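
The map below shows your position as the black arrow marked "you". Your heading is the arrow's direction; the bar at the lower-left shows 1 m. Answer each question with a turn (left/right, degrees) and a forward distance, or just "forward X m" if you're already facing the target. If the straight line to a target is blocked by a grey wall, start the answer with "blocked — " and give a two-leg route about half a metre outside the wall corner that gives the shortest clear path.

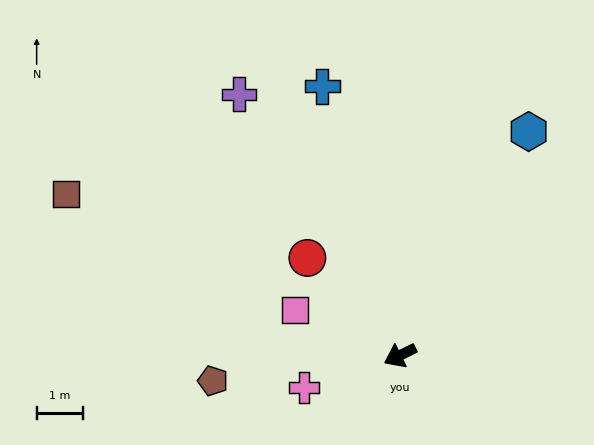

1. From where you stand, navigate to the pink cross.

turn right 8°, forward 2.2 m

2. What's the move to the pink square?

turn right 49°, forward 2.5 m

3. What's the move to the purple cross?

turn right 84°, forward 6.6 m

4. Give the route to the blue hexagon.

turn right 146°, forward 5.6 m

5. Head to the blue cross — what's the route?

turn right 100°, forward 6.0 m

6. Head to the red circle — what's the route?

turn right 73°, forward 2.9 m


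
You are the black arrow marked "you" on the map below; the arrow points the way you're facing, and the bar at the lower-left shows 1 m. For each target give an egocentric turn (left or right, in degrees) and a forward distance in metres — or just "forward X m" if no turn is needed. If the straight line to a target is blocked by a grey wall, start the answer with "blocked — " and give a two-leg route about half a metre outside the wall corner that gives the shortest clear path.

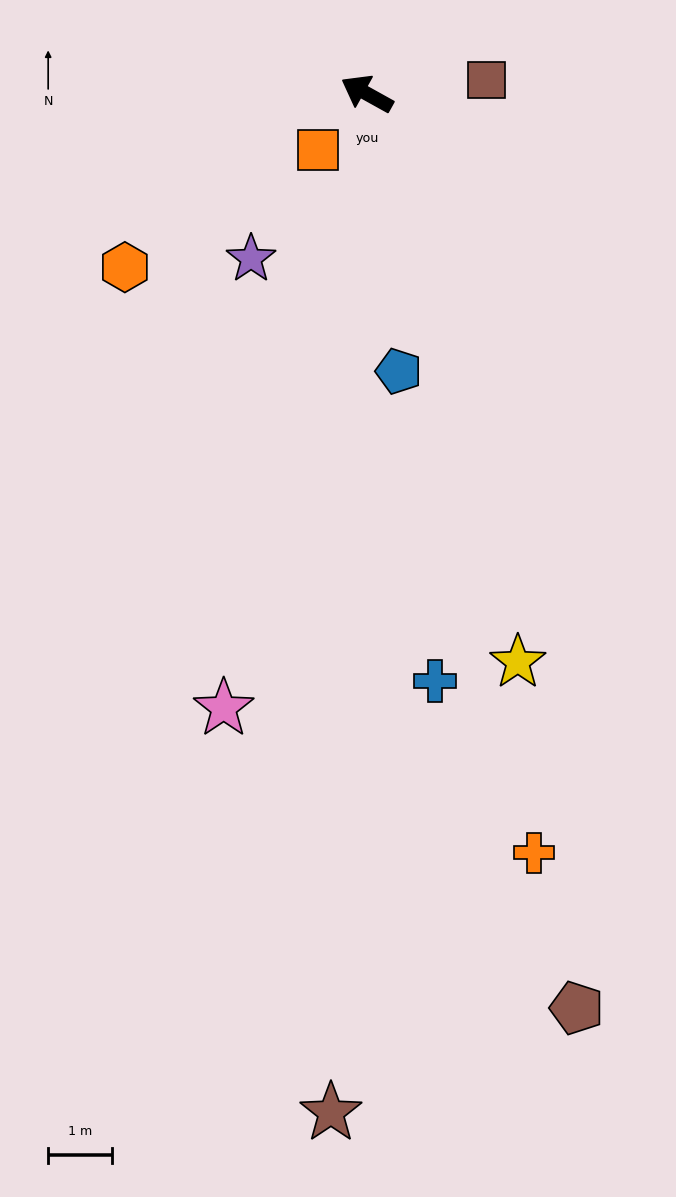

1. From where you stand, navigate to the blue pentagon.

turn left 126°, forward 4.4 m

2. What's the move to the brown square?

turn right 144°, forward 1.9 m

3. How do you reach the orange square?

turn left 78°, forward 1.2 m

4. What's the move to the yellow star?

turn left 134°, forward 9.3 m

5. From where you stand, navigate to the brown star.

turn left 117°, forward 16.1 m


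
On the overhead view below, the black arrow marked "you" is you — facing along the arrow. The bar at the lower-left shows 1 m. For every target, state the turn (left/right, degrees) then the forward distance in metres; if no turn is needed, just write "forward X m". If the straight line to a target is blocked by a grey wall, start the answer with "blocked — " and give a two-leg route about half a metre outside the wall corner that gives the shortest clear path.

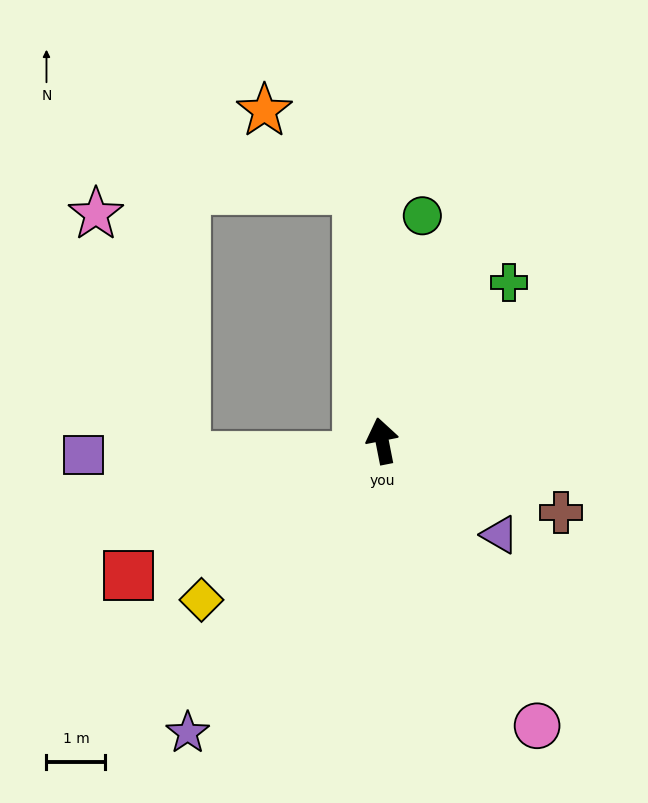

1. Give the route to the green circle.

turn right 21°, forward 3.9 m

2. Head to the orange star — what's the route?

blocked — turn right 6°, forward 4.3 m, then turn left 45°, forward 2.1 m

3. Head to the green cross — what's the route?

turn right 50°, forward 3.4 m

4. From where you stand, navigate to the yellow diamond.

turn left 120°, forward 4.1 m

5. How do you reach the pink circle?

turn right 163°, forward 5.5 m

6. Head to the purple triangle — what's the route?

turn right 140°, forward 2.6 m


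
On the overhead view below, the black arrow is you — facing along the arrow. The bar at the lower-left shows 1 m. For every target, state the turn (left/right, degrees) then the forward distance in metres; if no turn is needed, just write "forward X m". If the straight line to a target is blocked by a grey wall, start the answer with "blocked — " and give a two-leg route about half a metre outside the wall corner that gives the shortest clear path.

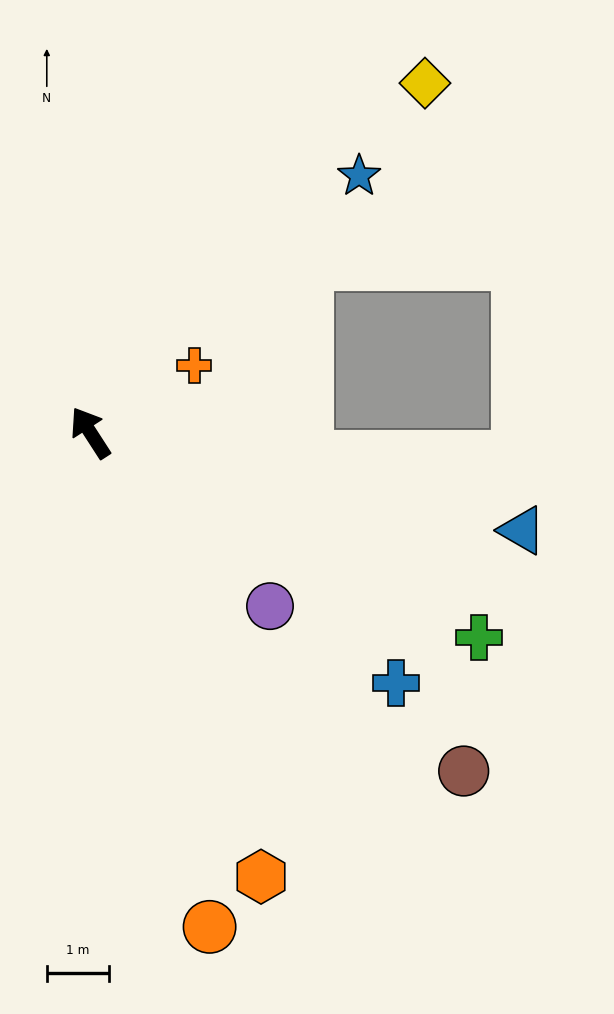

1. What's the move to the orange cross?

turn right 90°, forward 2.0 m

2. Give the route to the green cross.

turn right 151°, forward 7.1 m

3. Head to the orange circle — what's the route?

turn left 161°, forward 8.2 m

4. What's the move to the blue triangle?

turn right 136°, forward 7.2 m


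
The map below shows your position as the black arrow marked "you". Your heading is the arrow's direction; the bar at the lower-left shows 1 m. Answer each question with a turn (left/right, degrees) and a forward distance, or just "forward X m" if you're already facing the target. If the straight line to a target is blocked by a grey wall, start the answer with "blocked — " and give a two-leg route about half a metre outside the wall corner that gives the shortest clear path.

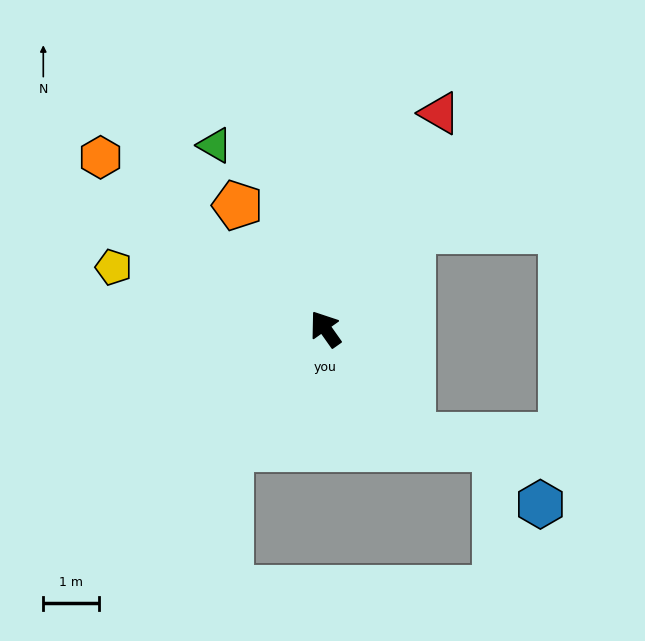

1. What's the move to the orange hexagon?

turn left 17°, forward 5.1 m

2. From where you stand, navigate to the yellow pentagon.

turn left 39°, forward 4.0 m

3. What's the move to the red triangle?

turn right 63°, forward 4.4 m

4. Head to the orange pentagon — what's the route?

forward 2.7 m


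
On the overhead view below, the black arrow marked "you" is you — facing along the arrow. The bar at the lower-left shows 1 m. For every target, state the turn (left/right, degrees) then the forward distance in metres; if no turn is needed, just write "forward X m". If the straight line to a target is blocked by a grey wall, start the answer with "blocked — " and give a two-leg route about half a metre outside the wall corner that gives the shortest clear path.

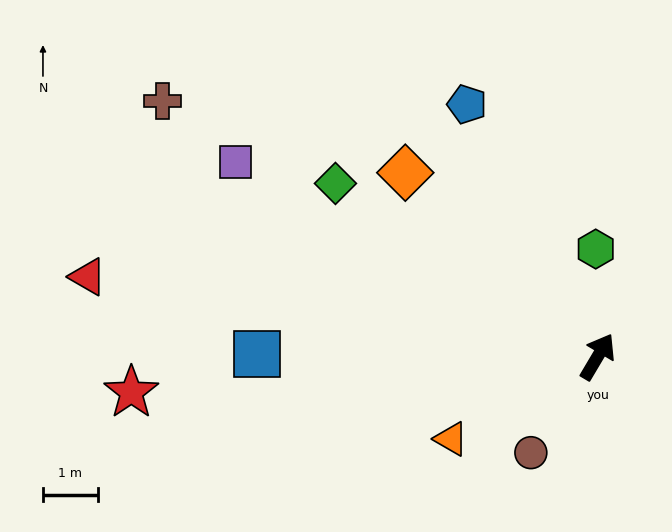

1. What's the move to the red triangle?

turn left 112°, forward 9.4 m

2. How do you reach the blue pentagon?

turn left 58°, forward 5.2 m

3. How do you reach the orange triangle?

turn left 150°, forward 3.1 m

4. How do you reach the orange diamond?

turn left 77°, forward 4.8 m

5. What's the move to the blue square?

turn left 120°, forward 6.2 m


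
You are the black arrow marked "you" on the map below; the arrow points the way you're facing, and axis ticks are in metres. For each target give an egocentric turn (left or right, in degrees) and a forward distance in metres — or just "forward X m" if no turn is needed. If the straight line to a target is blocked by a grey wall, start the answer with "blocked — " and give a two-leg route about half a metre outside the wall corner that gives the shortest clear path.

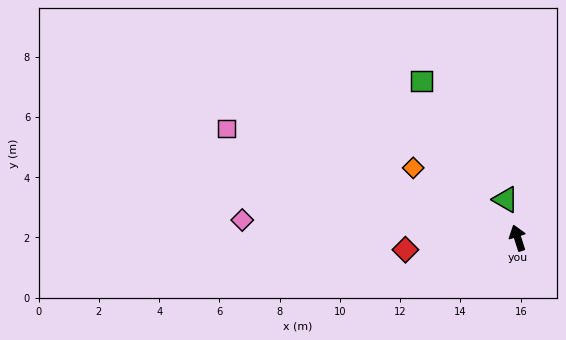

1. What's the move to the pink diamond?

turn left 68°, forward 9.2 m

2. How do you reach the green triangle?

forward 1.3 m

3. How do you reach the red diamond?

turn left 78°, forward 3.7 m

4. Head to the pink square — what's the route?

turn left 52°, forward 10.3 m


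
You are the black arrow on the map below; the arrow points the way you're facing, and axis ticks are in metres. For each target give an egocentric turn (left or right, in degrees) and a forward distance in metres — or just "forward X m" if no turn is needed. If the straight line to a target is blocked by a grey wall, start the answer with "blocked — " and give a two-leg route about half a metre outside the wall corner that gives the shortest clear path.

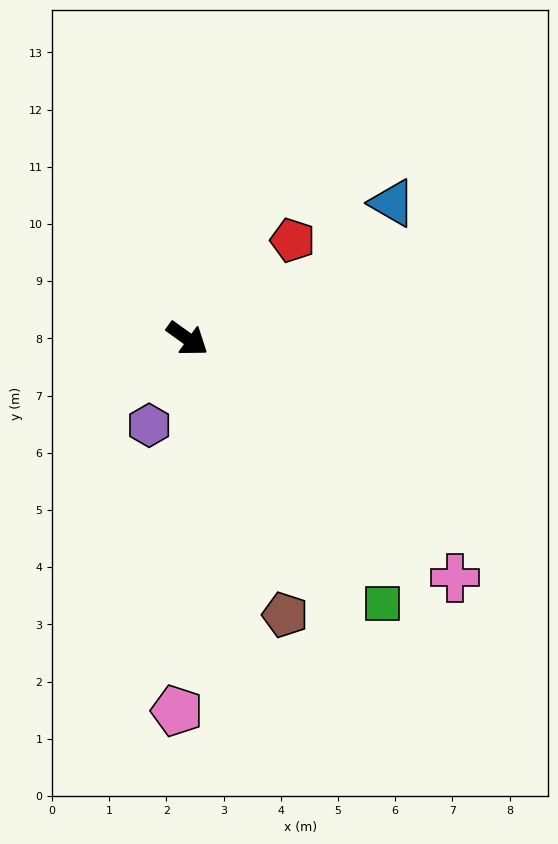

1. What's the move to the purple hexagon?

turn right 78°, forward 1.7 m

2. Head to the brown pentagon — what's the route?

turn right 35°, forward 5.1 m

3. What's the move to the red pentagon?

turn left 79°, forward 2.5 m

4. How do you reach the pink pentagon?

turn right 56°, forward 6.5 m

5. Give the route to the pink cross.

turn right 6°, forward 6.3 m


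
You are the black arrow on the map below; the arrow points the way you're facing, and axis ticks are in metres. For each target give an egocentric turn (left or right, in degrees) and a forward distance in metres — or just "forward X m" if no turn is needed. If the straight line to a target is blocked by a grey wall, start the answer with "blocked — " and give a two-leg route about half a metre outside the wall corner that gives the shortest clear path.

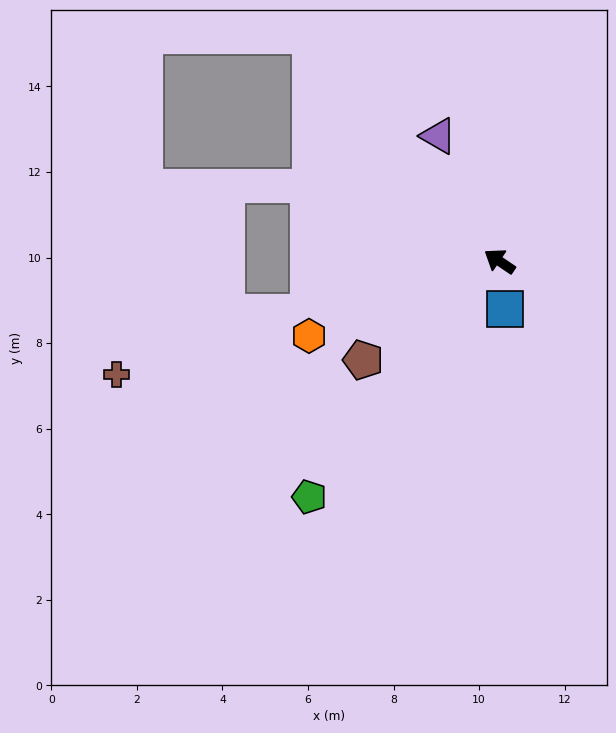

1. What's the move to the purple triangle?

turn right 30°, forward 3.3 m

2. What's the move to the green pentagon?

turn left 85°, forward 7.1 m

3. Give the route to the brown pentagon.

turn left 70°, forward 3.9 m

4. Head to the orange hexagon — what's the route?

turn left 55°, forward 4.8 m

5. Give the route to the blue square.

turn left 130°, forward 1.1 m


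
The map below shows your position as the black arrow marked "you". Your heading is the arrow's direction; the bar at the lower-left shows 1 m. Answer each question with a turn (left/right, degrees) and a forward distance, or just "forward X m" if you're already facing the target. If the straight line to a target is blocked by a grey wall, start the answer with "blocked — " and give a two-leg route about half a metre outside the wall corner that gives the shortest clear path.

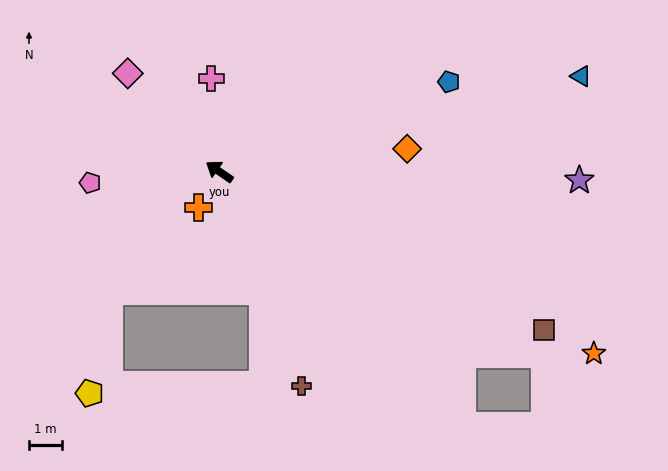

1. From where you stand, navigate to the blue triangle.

turn right 131°, forward 11.4 m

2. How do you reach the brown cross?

turn left 146°, forward 7.0 m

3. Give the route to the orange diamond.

turn right 138°, forward 5.8 m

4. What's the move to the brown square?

turn right 171°, forward 11.0 m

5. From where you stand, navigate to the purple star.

turn right 147°, forward 11.0 m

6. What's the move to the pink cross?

turn right 50°, forward 2.8 m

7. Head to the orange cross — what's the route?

turn left 94°, forward 1.3 m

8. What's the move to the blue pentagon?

turn right 124°, forward 7.5 m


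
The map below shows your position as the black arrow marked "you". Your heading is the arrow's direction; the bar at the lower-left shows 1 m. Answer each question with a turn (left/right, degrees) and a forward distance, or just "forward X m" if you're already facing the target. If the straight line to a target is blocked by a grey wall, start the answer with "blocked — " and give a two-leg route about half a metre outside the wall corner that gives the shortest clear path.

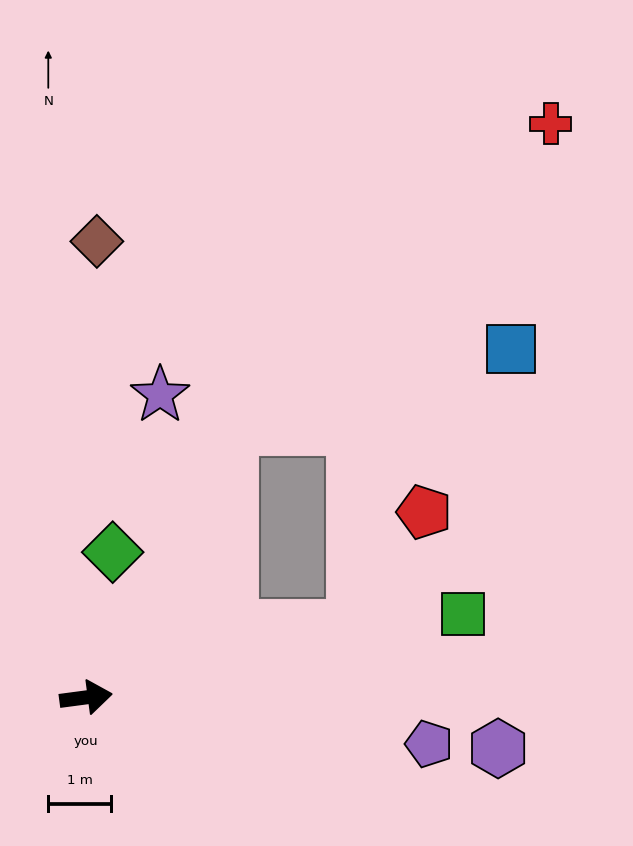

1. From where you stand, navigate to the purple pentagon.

turn right 15°, forward 5.5 m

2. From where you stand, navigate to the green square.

turn left 5°, forward 6.2 m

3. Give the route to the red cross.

blocked — turn left 54°, forward 4.9 m, then turn right 18°, forward 7.1 m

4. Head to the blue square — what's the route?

blocked — turn left 54°, forward 4.9 m, then turn right 46°, forward 4.6 m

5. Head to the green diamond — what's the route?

turn left 72°, forward 2.4 m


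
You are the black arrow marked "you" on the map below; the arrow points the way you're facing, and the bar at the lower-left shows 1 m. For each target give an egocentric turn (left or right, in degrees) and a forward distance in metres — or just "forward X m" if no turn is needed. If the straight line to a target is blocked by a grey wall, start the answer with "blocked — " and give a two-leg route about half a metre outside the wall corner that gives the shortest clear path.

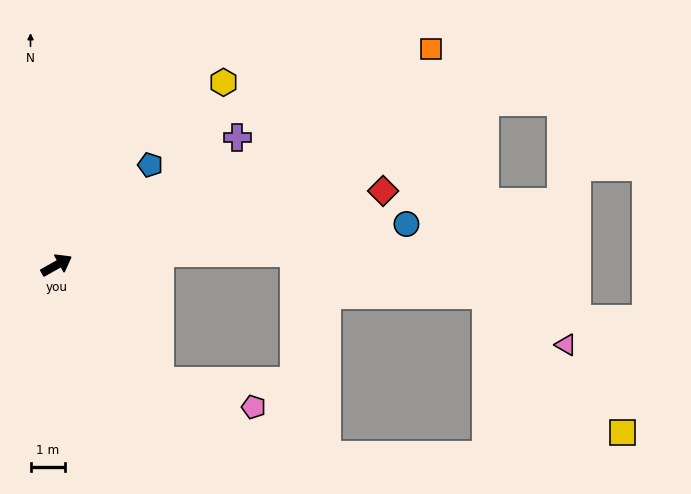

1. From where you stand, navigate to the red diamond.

turn right 16°, forward 9.6 m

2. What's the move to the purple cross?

turn left 6°, forward 6.3 m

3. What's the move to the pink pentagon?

blocked — turn right 78°, forward 4.5 m, then turn left 34°, forward 2.8 m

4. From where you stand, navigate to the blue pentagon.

turn left 18°, forward 3.9 m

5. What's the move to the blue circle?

turn right 23°, forward 10.1 m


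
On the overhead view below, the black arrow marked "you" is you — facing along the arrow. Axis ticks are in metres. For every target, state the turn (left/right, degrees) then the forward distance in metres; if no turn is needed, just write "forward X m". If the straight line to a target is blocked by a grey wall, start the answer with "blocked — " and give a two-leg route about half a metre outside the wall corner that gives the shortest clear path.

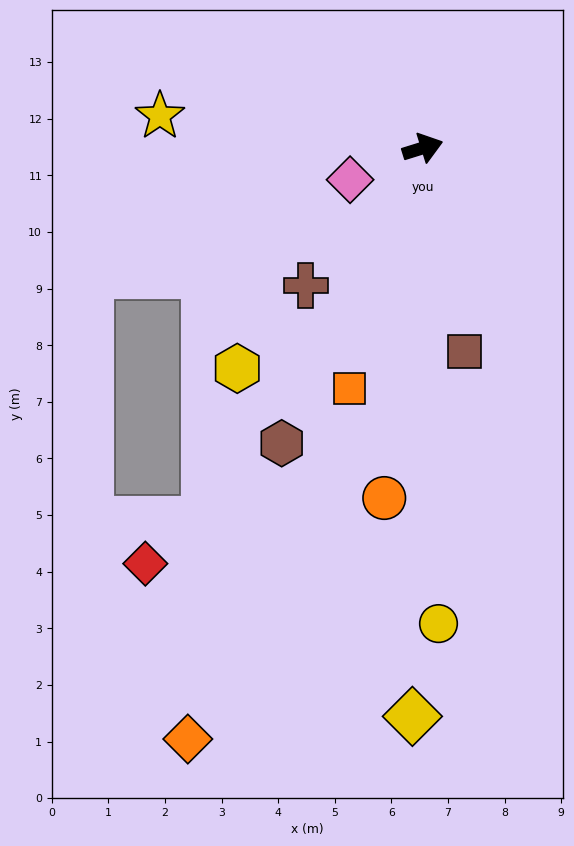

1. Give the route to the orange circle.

turn right 114°, forward 6.2 m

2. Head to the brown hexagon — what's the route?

turn right 133°, forward 5.8 m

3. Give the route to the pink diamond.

turn right 174°, forward 1.4 m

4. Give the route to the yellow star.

turn left 156°, forward 4.7 m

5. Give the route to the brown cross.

turn right 148°, forward 3.2 m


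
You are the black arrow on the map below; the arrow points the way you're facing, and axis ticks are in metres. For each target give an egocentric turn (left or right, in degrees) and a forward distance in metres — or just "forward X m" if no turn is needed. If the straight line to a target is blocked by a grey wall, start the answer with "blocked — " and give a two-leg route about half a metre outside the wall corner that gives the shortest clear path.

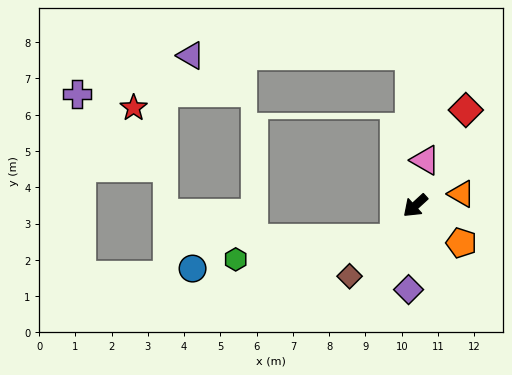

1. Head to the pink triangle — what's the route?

turn right 145°, forward 1.3 m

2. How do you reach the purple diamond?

turn left 43°, forward 2.3 m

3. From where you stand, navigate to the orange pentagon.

turn left 99°, forward 1.6 m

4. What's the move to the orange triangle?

turn left 152°, forward 1.3 m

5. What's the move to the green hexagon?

blocked — turn left 17°, forward 1.1 m, then turn right 52°, forward 4.4 m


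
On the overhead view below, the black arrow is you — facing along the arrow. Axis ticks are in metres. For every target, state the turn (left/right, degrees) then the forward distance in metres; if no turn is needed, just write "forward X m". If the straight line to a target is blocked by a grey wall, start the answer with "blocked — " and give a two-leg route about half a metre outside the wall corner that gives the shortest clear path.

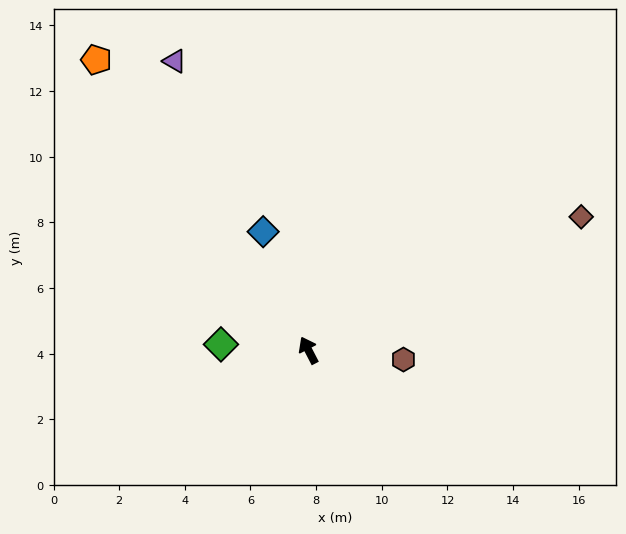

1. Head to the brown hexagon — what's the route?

turn right 123°, forward 2.9 m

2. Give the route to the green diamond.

turn left 59°, forward 2.7 m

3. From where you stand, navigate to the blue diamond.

turn right 6°, forward 3.9 m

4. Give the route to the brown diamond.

turn right 91°, forward 9.2 m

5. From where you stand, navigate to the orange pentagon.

turn left 9°, forward 11.0 m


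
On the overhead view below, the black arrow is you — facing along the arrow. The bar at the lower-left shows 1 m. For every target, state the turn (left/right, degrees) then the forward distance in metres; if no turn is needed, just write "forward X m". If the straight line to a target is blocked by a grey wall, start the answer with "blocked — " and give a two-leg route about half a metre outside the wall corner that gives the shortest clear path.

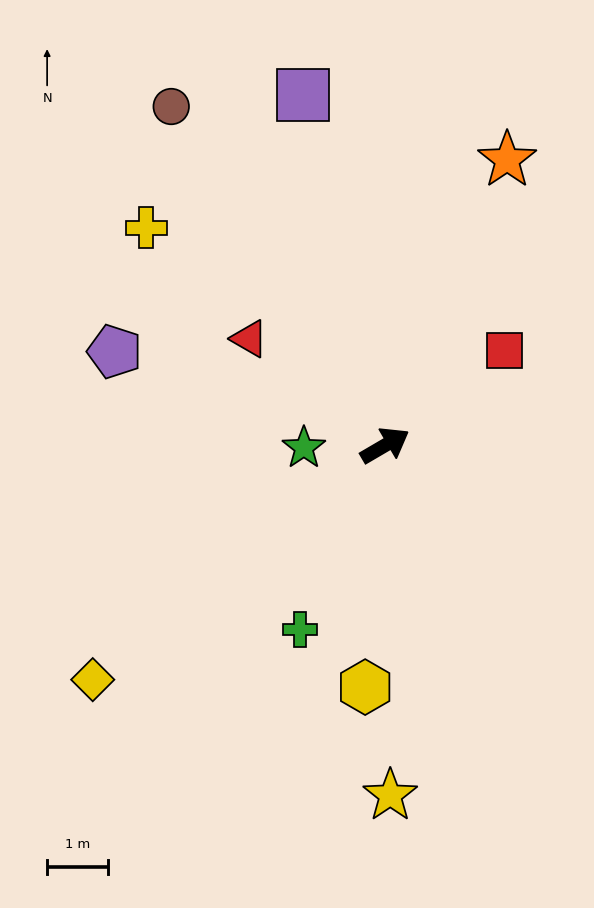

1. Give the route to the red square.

turn left 8°, forward 2.5 m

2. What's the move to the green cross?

turn right 145°, forward 3.3 m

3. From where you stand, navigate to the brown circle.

turn left 92°, forward 6.6 m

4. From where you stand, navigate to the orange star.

turn left 37°, forward 5.1 m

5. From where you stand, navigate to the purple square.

turn left 73°, forward 5.9 m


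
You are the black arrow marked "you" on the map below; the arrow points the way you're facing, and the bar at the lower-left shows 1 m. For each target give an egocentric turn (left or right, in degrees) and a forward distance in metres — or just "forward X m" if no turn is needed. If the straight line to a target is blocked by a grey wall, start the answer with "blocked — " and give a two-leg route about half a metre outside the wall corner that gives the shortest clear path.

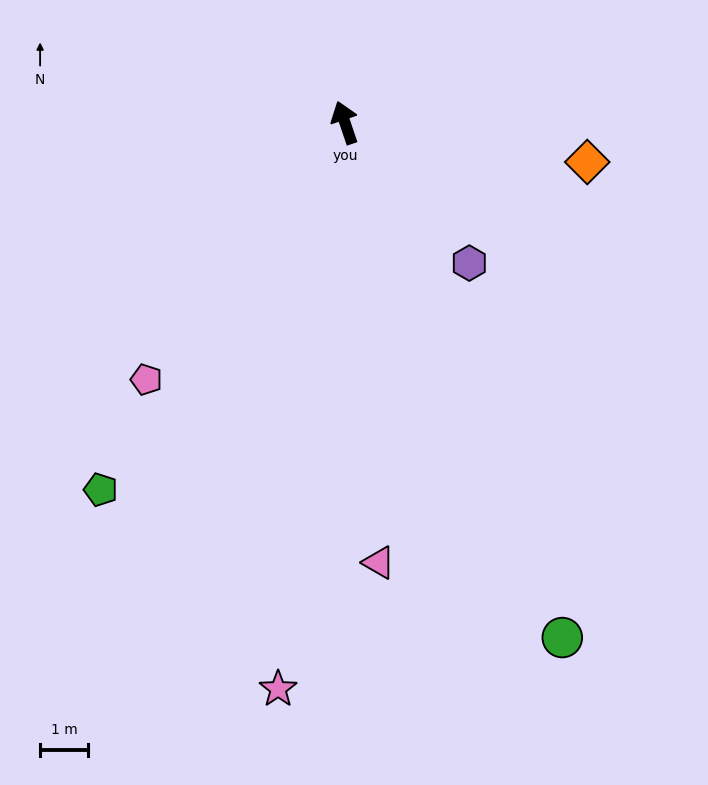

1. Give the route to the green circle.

turn right 176°, forward 11.6 m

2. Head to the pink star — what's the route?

turn left 155°, forward 11.8 m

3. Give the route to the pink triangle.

turn left 166°, forward 9.1 m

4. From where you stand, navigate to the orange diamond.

turn right 118°, forward 5.1 m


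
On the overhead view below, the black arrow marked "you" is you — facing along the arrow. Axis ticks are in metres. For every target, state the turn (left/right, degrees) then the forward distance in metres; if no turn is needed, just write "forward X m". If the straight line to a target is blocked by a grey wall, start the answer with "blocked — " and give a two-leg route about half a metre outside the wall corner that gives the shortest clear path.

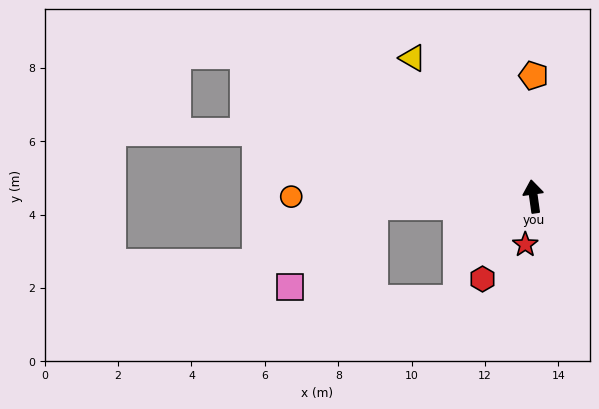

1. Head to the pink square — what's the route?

blocked — turn left 85°, forward 4.4 m, then turn left 42°, forward 3.2 m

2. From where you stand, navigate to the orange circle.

turn left 82°, forward 6.6 m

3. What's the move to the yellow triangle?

turn left 33°, forward 5.0 m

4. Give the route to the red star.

turn left 162°, forward 1.3 m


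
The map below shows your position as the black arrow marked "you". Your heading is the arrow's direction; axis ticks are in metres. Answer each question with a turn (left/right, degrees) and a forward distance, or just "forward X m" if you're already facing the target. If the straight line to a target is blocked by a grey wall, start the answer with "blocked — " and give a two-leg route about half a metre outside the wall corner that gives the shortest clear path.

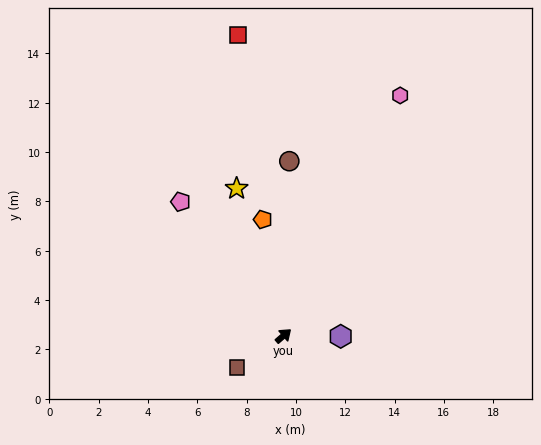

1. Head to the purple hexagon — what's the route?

turn right 41°, forward 2.3 m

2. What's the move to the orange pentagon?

turn left 59°, forward 4.8 m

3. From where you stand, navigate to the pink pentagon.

turn left 87°, forward 6.9 m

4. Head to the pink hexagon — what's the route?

turn left 23°, forward 10.8 m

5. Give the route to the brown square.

turn left 174°, forward 2.3 m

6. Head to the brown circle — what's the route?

turn left 47°, forward 7.1 m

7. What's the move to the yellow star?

turn left 67°, forward 6.3 m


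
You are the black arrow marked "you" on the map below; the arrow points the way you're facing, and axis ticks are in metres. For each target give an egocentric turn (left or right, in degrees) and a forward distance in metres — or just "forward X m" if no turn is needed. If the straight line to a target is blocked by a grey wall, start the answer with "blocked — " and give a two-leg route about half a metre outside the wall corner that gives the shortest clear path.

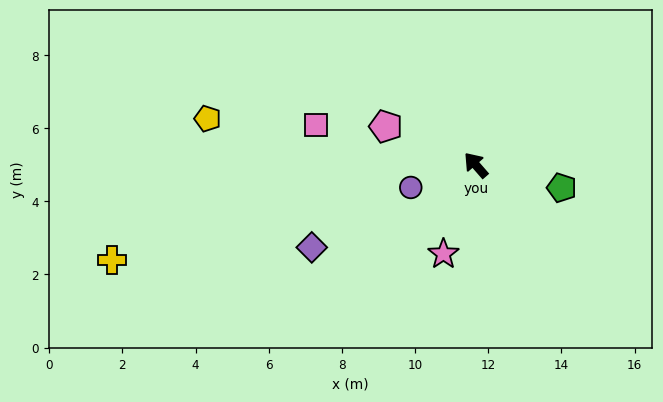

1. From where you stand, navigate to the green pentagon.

turn right 146°, forward 2.4 m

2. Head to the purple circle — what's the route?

turn left 68°, forward 1.9 m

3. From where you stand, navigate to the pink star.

turn left 119°, forward 2.6 m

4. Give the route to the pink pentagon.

turn left 26°, forward 2.7 m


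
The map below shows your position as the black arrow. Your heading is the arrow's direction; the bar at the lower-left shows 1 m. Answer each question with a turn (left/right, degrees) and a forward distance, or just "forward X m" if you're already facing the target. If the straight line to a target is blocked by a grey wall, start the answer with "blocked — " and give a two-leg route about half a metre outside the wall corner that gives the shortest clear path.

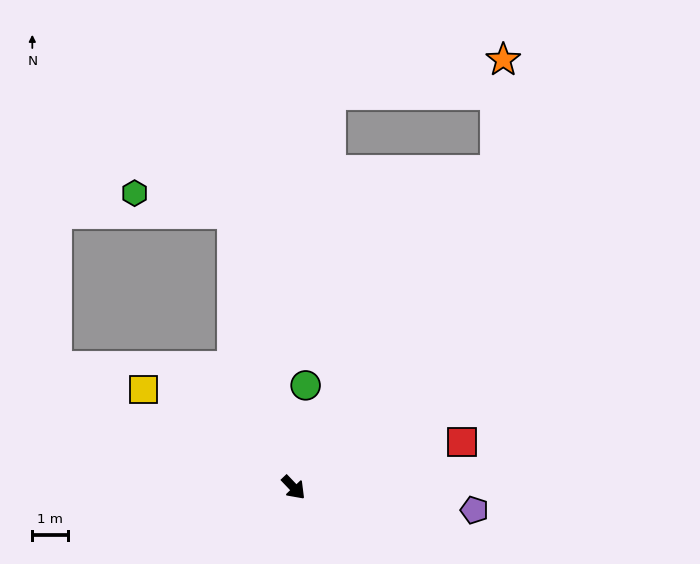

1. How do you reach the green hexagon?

blocked — turn left 149°, forward 7.8 m, then turn left 65°, forward 2.8 m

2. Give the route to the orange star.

blocked — turn left 104°, forward 10.5 m, then turn left 28°, forward 3.1 m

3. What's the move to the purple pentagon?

turn left 39°, forward 5.1 m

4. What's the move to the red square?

turn left 62°, forward 4.9 m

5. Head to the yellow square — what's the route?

turn right 167°, forward 5.0 m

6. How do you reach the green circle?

turn left 130°, forward 2.9 m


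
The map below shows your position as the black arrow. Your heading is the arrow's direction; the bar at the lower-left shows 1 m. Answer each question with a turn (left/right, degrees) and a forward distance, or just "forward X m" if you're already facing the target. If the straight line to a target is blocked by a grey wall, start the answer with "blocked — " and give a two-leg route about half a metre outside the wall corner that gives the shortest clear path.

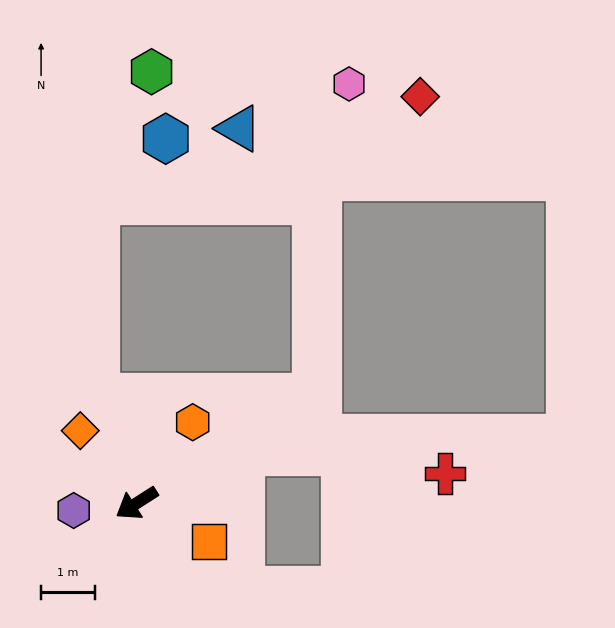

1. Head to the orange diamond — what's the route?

turn right 85°, forward 1.7 m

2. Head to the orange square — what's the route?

turn left 120°, forward 1.5 m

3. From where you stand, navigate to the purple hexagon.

turn right 26°, forward 1.2 m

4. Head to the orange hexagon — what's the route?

turn right 157°, forward 1.8 m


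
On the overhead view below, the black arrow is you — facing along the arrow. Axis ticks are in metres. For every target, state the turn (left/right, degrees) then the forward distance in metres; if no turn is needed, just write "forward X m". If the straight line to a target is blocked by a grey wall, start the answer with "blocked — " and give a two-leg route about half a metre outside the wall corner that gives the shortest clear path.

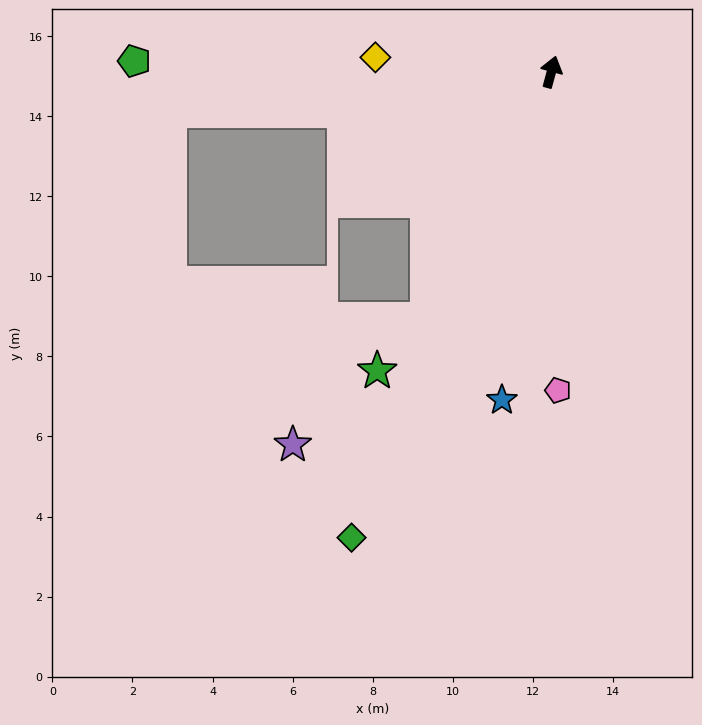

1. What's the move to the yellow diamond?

turn left 100°, forward 4.4 m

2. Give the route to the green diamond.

turn left 172°, forward 12.7 m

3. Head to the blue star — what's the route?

turn right 173°, forward 8.3 m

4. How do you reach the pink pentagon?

turn right 164°, forward 8.0 m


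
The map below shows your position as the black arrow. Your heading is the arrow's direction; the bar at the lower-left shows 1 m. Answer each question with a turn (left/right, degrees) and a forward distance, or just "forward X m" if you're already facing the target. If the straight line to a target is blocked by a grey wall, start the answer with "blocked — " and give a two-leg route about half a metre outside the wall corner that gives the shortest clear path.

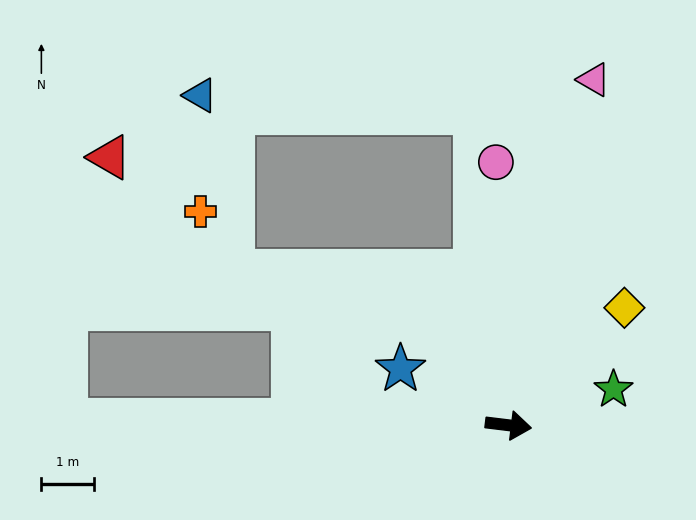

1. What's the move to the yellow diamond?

turn left 52°, forward 3.1 m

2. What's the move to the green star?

turn left 26°, forward 2.1 m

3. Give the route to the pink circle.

turn left 100°, forward 5.0 m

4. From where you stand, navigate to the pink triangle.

turn left 83°, forward 6.7 m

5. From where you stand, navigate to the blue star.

turn left 159°, forward 2.3 m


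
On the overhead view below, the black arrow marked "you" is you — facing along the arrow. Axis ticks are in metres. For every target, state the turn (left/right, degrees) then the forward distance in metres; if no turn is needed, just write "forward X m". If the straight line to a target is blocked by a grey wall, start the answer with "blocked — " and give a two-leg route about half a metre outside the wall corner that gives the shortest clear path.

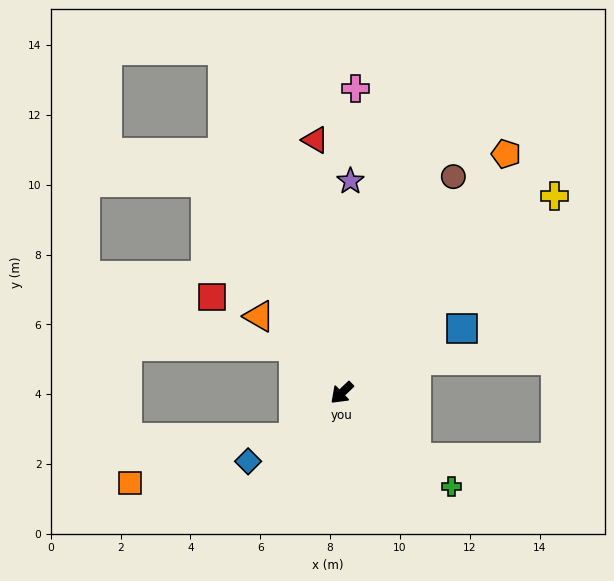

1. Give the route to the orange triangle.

turn right 87°, forward 3.2 m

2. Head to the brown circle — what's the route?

turn right 161°, forward 7.0 m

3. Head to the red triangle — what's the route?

turn right 128°, forward 7.3 m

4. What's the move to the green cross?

turn left 96°, forward 4.1 m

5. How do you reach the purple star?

turn right 136°, forward 6.1 m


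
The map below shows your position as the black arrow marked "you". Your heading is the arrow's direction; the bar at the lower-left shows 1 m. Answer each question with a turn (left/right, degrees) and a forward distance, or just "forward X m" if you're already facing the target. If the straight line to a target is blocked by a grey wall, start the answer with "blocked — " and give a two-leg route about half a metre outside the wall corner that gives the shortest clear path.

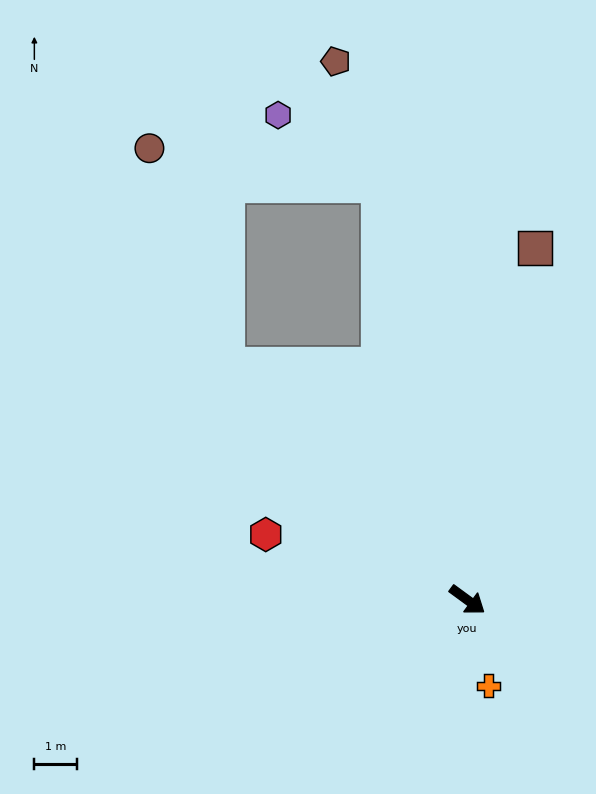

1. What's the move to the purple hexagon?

blocked — turn left 138°, forward 10.0 m, then turn left 43°, forward 2.9 m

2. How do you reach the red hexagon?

turn right 162°, forward 5.0 m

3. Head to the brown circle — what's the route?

blocked — turn left 172°, forward 7.9 m, then turn right 26°, forward 5.4 m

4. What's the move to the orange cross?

turn right 40°, forward 2.1 m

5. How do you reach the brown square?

turn left 115°, forward 8.5 m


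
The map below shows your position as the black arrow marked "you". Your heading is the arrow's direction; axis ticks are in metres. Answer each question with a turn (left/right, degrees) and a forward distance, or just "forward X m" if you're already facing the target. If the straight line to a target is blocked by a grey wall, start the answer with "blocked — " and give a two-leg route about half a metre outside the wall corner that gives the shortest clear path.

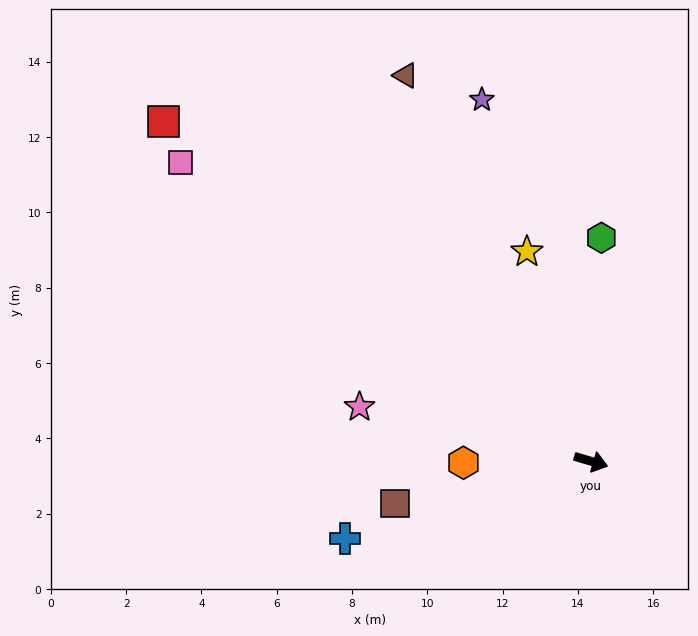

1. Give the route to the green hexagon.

turn left 104°, forward 5.9 m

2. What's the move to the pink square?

turn left 160°, forward 13.5 m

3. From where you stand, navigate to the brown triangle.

turn left 132°, forward 11.4 m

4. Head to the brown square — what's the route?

turn right 151°, forward 5.3 m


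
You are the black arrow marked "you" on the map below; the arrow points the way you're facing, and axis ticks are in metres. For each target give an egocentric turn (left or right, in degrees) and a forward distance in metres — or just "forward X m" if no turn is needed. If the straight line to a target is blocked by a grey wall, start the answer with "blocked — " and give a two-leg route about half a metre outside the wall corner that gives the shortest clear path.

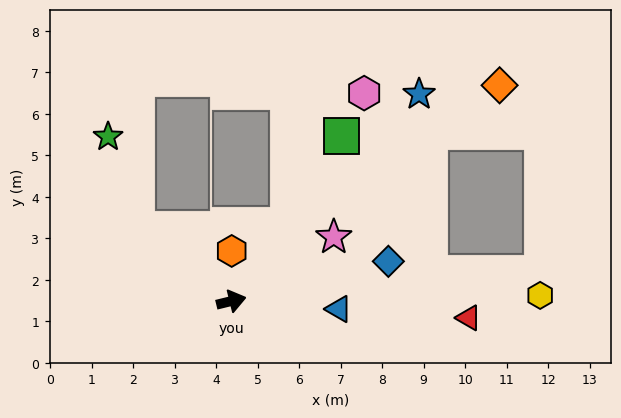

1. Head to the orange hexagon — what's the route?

turn left 76°, forward 1.2 m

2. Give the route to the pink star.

turn left 18°, forward 2.9 m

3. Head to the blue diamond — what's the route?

forward 3.9 m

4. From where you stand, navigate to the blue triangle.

turn right 18°, forward 2.6 m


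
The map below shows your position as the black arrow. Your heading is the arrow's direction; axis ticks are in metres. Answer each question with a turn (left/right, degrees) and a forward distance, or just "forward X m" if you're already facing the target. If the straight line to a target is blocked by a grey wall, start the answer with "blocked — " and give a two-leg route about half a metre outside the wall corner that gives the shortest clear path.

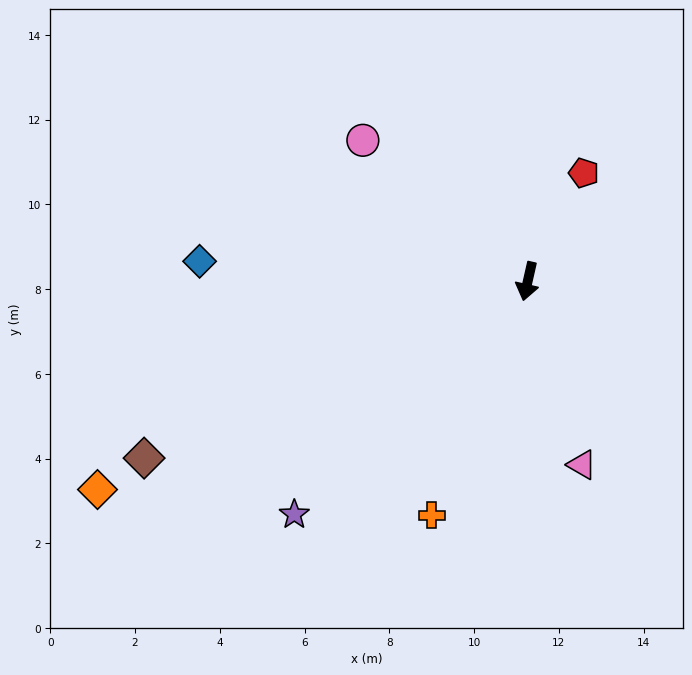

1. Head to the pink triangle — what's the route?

turn left 29°, forward 4.5 m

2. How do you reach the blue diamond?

turn right 81°, forward 7.8 m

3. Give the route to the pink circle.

turn right 118°, forward 5.1 m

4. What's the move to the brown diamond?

turn right 52°, forward 10.0 m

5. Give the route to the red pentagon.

turn left 165°, forward 2.9 m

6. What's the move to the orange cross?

turn right 10°, forward 6.0 m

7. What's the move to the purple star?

turn right 32°, forward 7.8 m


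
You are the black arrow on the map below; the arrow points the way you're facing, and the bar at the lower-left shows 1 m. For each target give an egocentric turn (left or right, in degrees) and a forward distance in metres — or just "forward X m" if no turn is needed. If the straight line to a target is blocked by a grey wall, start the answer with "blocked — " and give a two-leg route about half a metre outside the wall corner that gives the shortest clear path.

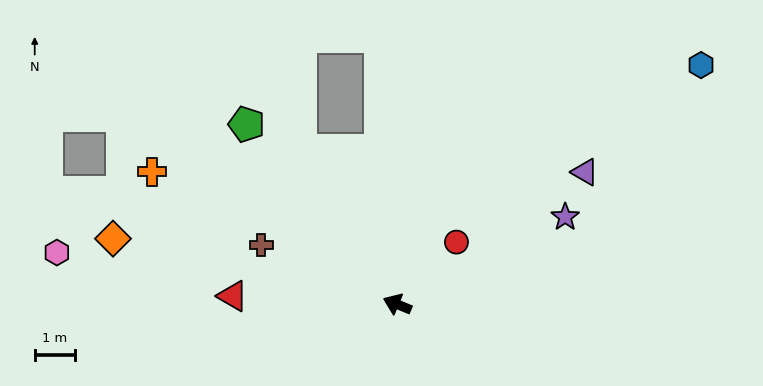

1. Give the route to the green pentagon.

turn right 28°, forward 5.8 m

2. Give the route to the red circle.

turn right 111°, forward 2.1 m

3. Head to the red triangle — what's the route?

turn left 20°, forward 4.1 m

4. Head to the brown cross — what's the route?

forward 3.7 m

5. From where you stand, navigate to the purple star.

turn right 130°, forward 4.7 m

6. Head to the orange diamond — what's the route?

turn left 9°, forward 7.2 m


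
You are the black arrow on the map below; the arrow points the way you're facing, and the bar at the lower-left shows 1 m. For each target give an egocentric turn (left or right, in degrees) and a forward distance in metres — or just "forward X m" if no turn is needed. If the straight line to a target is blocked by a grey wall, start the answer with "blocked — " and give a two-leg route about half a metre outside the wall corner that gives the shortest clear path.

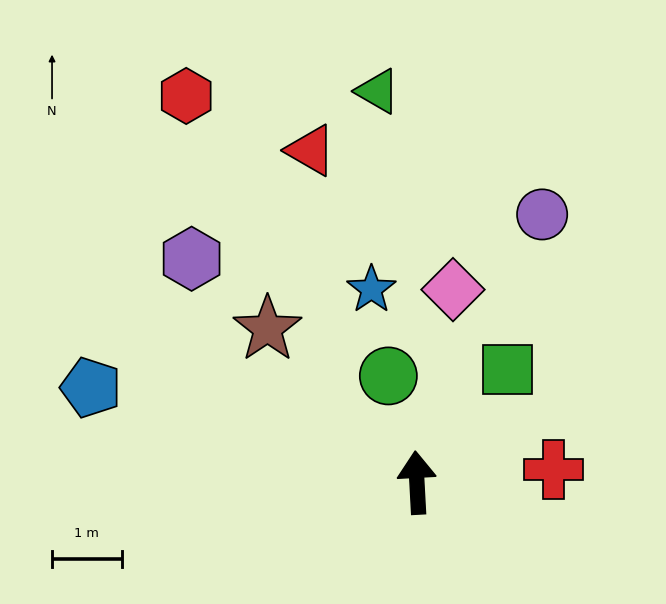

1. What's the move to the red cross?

turn right 88°, forward 2.0 m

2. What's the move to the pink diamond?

turn right 14°, forward 2.8 m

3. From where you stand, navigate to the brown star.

turn left 41°, forward 3.1 m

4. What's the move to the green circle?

turn left 12°, forward 1.6 m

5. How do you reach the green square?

turn right 42°, forward 2.1 m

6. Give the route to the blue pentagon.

turn left 71°, forward 4.9 m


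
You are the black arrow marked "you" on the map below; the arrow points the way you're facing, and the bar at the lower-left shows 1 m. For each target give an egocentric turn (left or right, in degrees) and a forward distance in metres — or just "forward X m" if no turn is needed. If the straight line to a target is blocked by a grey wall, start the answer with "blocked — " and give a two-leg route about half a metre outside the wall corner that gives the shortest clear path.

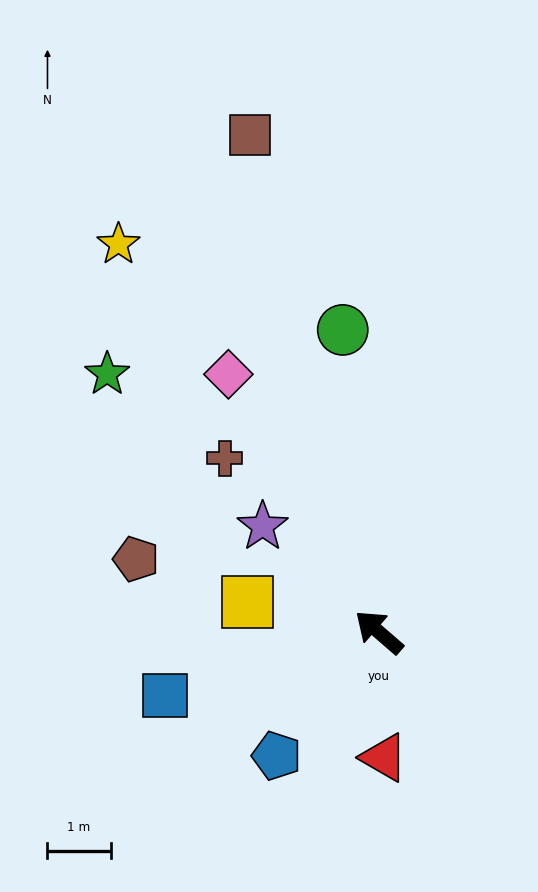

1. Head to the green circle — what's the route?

turn right 42°, forward 4.8 m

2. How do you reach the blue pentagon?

turn left 91°, forward 2.5 m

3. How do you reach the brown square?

turn right 35°, forward 8.1 m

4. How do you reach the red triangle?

turn left 133°, forward 2.0 m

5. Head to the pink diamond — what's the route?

turn right 19°, forward 4.7 m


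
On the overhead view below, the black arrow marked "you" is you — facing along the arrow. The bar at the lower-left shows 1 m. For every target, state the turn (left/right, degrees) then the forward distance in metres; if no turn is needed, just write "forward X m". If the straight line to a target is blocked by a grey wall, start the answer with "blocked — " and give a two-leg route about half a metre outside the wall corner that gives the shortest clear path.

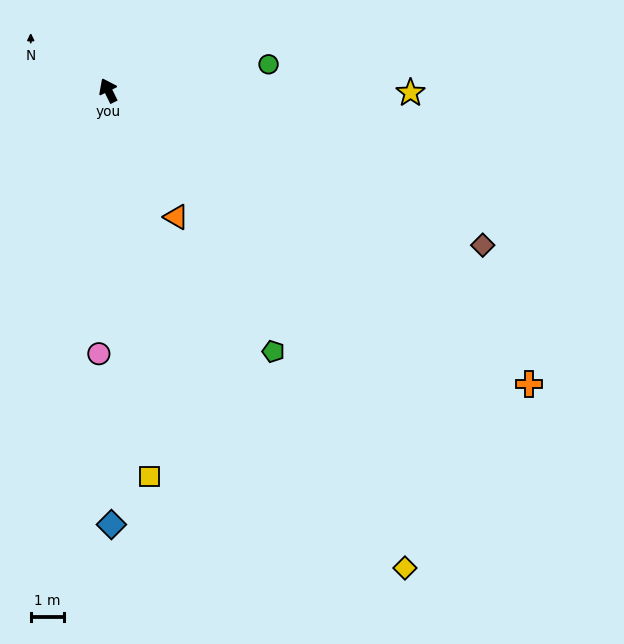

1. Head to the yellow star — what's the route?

turn right 117°, forward 9.2 m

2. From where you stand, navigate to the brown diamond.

turn right 139°, forward 12.3 m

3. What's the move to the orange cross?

turn right 151°, forward 15.6 m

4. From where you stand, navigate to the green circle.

turn right 107°, forward 4.9 m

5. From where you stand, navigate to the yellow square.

turn left 160°, forward 11.8 m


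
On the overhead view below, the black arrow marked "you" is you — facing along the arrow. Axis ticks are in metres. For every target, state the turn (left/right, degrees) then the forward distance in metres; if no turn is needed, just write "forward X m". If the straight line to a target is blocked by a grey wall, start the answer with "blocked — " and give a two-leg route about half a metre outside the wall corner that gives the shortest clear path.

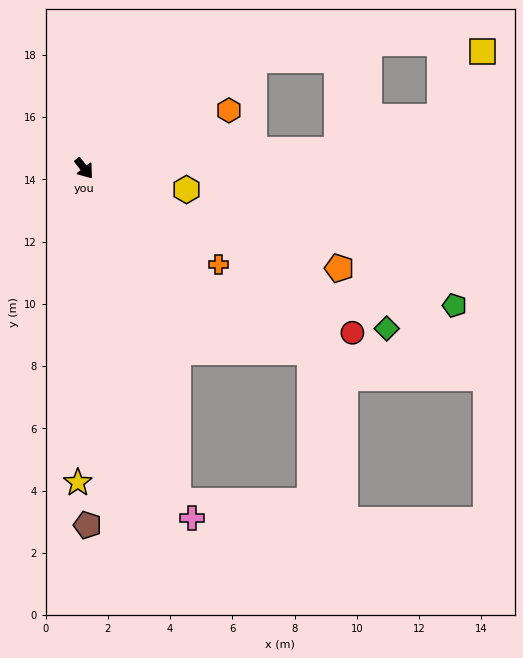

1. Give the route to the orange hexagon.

turn left 74°, forward 5.0 m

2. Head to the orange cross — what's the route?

turn left 16°, forward 5.3 m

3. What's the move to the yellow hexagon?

turn left 40°, forward 3.4 m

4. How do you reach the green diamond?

turn left 24°, forward 11.0 m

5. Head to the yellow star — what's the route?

turn right 39°, forward 10.1 m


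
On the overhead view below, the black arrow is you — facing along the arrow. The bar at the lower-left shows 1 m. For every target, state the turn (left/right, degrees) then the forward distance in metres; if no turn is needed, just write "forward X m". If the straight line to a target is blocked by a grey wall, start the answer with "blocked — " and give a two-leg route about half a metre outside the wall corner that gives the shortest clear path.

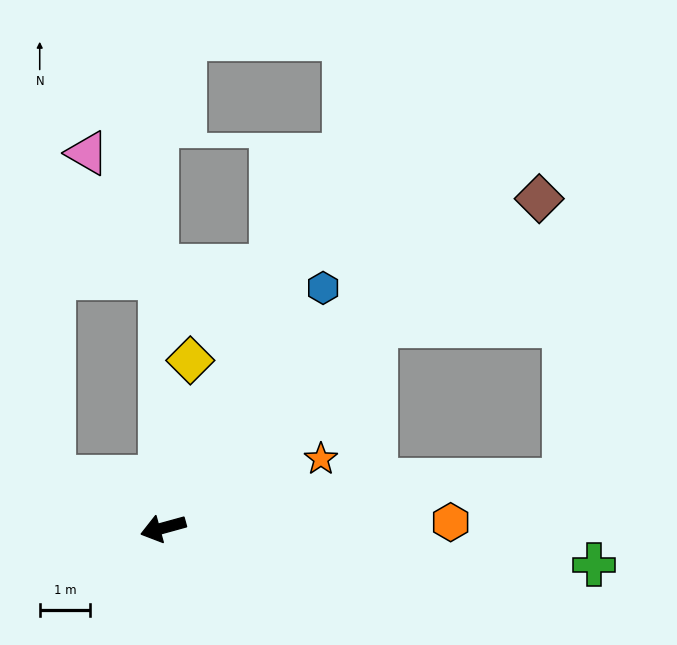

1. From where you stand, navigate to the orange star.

turn right 172°, forward 3.4 m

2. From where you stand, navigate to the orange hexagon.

turn left 166°, forward 5.7 m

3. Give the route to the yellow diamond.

turn right 115°, forward 3.3 m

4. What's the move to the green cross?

turn left 160°, forward 8.5 m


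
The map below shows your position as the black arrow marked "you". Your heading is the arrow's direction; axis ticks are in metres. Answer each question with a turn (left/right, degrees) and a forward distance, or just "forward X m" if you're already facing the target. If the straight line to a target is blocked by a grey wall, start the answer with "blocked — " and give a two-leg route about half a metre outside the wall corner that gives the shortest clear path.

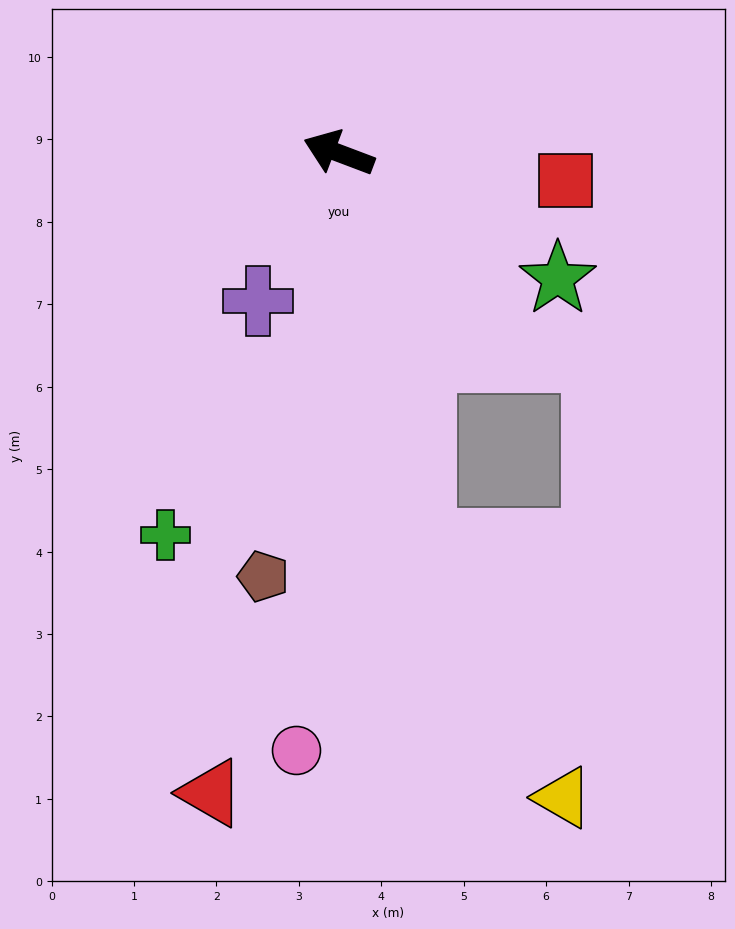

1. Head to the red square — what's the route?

turn right 166°, forward 2.8 m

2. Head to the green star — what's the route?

turn left 171°, forward 3.1 m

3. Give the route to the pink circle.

turn left 107°, forward 7.3 m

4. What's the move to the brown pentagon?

turn left 101°, forward 5.2 m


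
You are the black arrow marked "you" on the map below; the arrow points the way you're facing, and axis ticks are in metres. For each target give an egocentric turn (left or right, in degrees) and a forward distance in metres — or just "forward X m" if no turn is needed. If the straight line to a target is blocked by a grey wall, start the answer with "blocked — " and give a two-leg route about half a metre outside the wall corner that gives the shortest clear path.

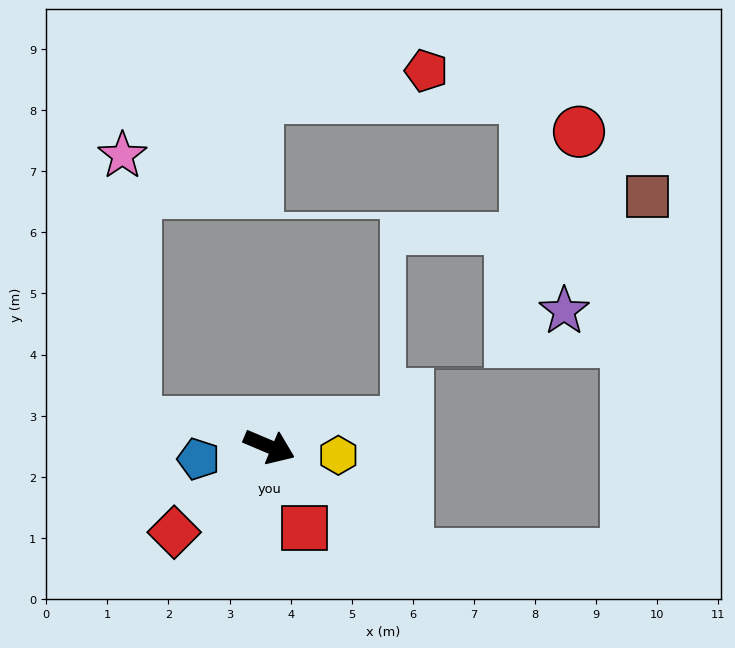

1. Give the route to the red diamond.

turn right 115°, forward 2.1 m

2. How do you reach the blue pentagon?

turn right 147°, forward 1.2 m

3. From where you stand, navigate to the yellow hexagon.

turn left 16°, forward 1.1 m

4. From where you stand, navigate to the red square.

turn right 44°, forward 1.5 m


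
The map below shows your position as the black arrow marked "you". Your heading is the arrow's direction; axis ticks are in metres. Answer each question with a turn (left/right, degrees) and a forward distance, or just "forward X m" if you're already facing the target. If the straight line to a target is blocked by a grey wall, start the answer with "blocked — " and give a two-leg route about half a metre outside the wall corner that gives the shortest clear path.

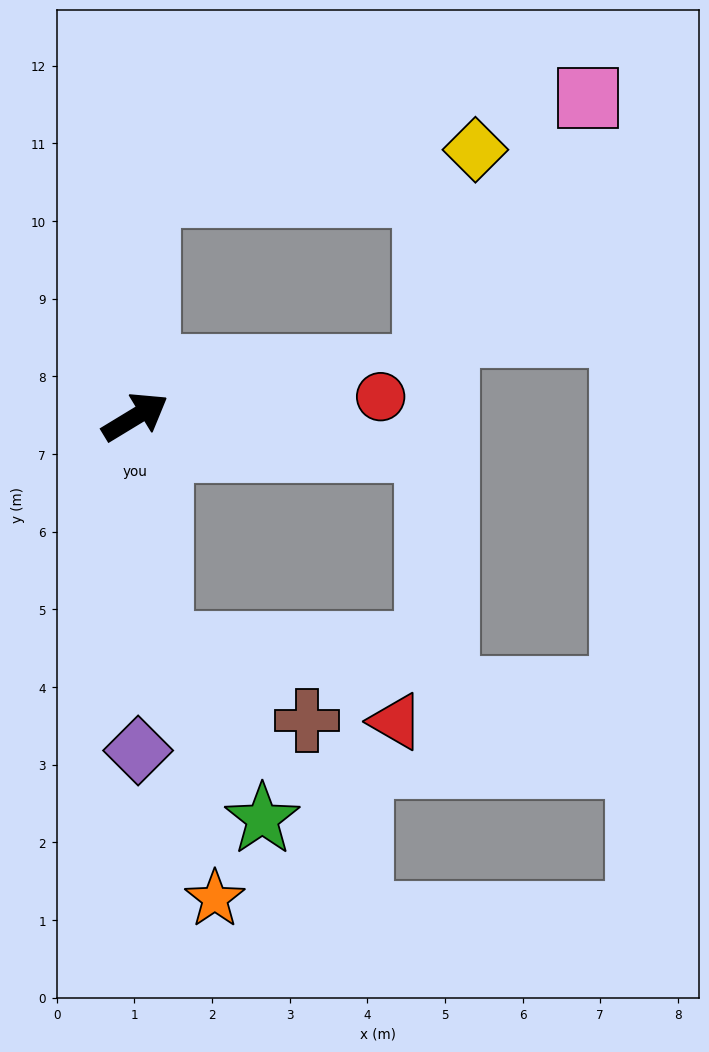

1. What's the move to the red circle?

turn right 27°, forward 3.2 m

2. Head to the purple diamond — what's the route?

turn right 121°, forward 4.3 m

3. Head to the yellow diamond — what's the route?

blocked — turn left 56°, forward 2.9 m, then turn right 80°, forward 4.3 m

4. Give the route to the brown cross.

blocked — turn right 115°, forward 3.0 m, then turn left 57°, forward 2.1 m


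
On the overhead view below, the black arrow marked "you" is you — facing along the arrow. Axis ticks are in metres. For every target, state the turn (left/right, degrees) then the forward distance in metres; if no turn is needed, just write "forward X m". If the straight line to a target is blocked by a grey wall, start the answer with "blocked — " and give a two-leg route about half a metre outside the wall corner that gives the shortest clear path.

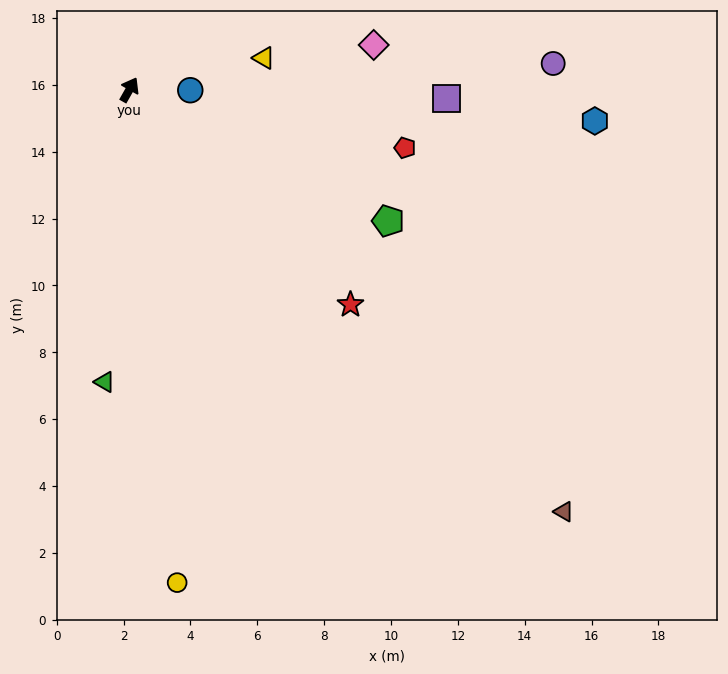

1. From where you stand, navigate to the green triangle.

turn right 155°, forward 8.8 m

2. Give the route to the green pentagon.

turn right 87°, forward 8.7 m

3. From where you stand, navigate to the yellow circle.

turn right 145°, forward 14.8 m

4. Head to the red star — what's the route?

turn right 105°, forward 9.2 m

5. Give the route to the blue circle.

turn right 61°, forward 1.8 m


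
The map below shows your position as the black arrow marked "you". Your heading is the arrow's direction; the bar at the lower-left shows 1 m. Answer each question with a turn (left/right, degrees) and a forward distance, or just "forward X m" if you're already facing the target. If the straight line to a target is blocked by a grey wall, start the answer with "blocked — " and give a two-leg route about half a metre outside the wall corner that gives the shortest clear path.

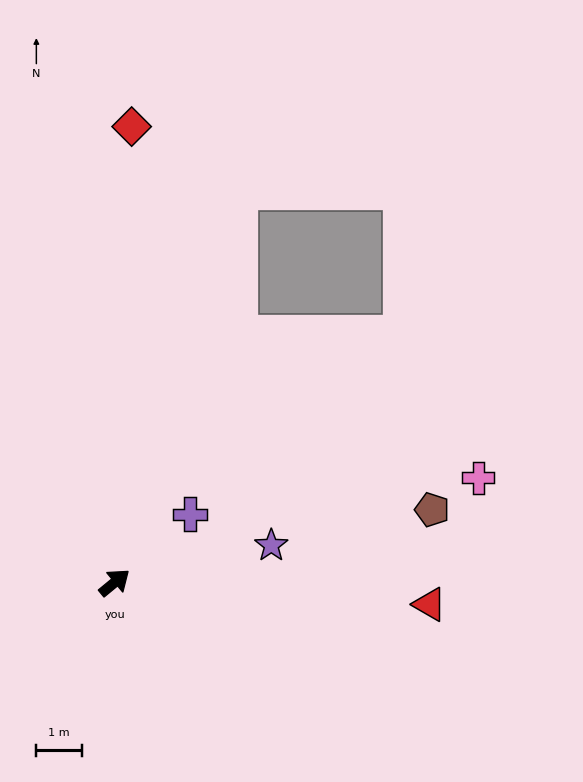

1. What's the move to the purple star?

turn right 26°, forward 3.5 m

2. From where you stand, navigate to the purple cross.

turn left 3°, forward 2.2 m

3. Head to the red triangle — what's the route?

turn right 43°, forward 6.9 m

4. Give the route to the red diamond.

turn left 48°, forward 10.0 m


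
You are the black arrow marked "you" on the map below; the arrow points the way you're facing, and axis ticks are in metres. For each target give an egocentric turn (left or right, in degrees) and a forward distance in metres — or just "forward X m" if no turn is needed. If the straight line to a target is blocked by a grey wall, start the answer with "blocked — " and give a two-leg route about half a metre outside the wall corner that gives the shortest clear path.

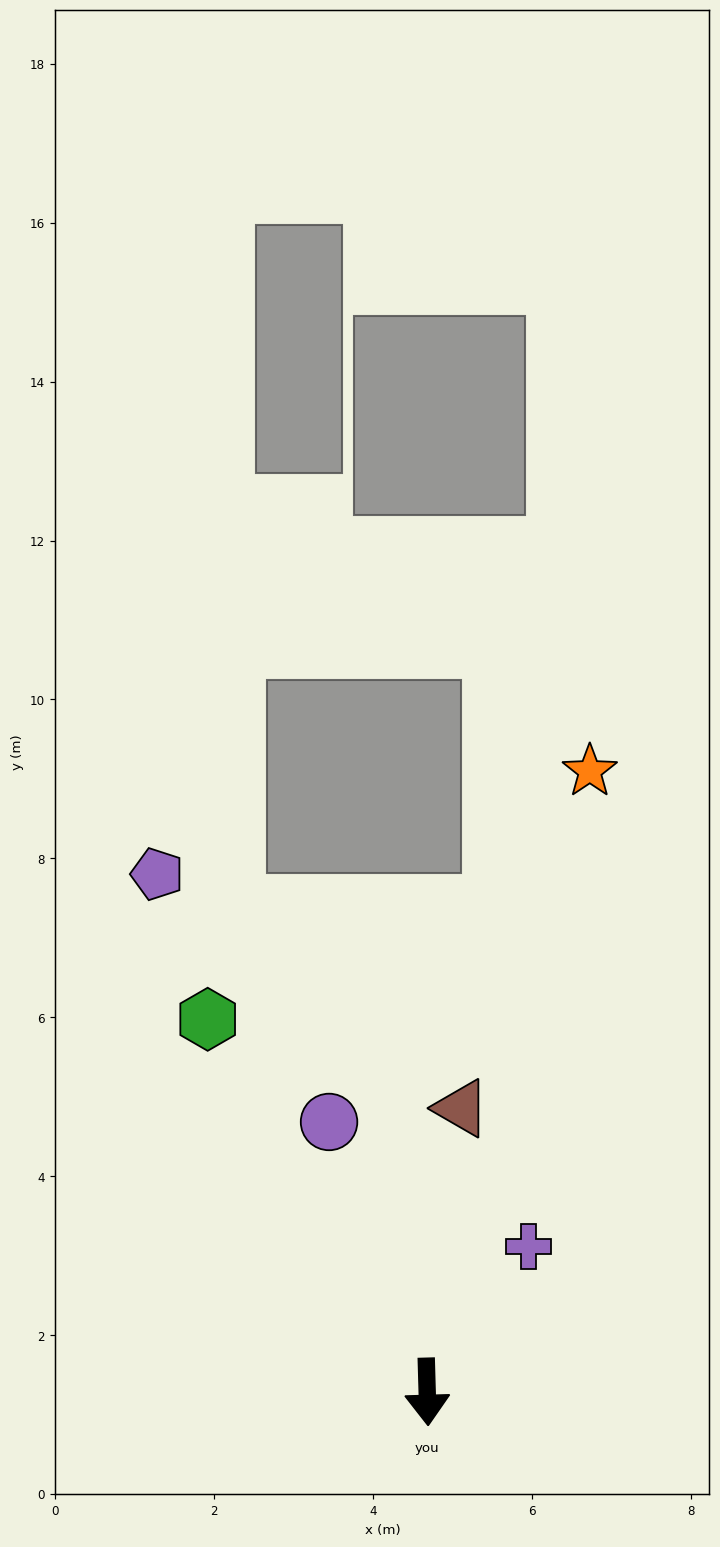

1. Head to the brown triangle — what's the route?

turn left 172°, forward 3.6 m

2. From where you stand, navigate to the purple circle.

turn right 162°, forward 3.6 m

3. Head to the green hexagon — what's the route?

turn right 151°, forward 5.4 m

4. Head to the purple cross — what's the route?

turn left 144°, forward 2.2 m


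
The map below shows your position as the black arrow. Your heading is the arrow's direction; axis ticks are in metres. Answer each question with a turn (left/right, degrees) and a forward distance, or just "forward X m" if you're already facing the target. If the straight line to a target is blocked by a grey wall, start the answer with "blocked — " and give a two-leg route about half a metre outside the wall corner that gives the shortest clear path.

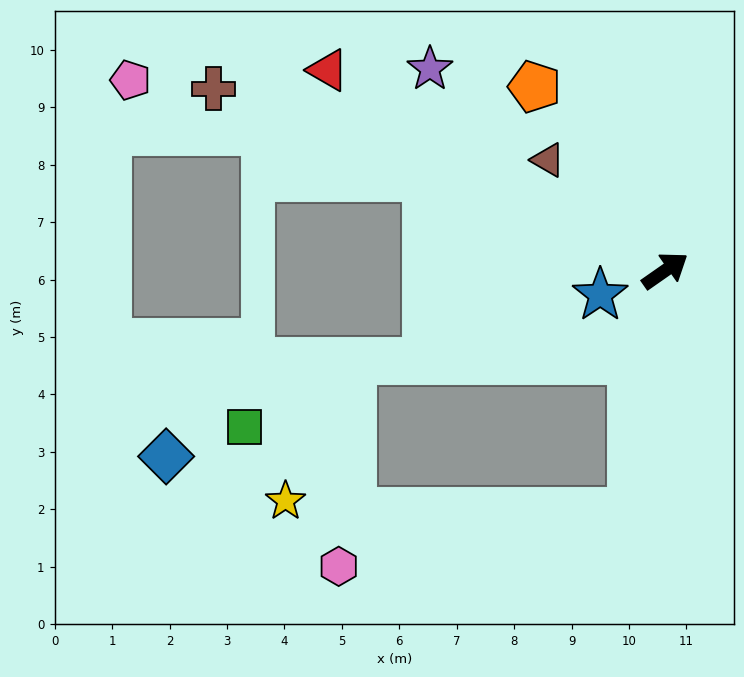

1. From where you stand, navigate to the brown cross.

turn left 123°, forward 8.5 m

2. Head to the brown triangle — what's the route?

turn left 102°, forward 2.8 m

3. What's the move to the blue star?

turn left 165°, forward 1.2 m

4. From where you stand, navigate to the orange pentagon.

turn left 90°, forward 3.9 m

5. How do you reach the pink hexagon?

blocked — turn right 133°, forward 4.2 m, then turn right 72°, forward 5.2 m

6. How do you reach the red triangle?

turn left 114°, forward 6.8 m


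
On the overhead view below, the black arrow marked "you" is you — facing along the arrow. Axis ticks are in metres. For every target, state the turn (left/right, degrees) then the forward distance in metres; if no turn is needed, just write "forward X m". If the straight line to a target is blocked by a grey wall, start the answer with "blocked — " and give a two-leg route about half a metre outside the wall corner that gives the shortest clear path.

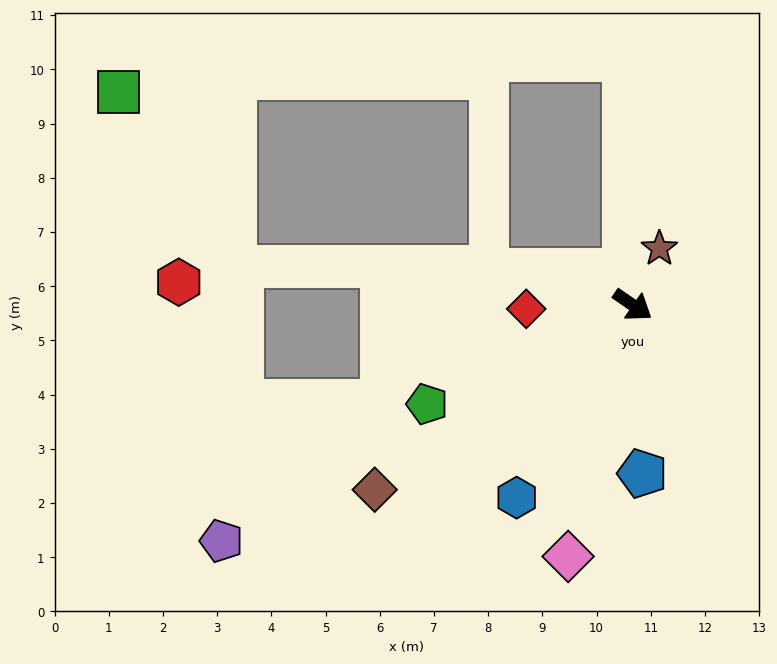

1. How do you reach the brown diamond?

turn right 110°, forward 5.9 m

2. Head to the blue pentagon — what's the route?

turn right 52°, forward 3.1 m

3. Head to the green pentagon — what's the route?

turn right 120°, forward 4.2 m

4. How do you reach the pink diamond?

turn right 70°, forward 4.8 m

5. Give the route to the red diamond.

turn right 143°, forward 2.0 m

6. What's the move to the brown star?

turn left 99°, forward 1.2 m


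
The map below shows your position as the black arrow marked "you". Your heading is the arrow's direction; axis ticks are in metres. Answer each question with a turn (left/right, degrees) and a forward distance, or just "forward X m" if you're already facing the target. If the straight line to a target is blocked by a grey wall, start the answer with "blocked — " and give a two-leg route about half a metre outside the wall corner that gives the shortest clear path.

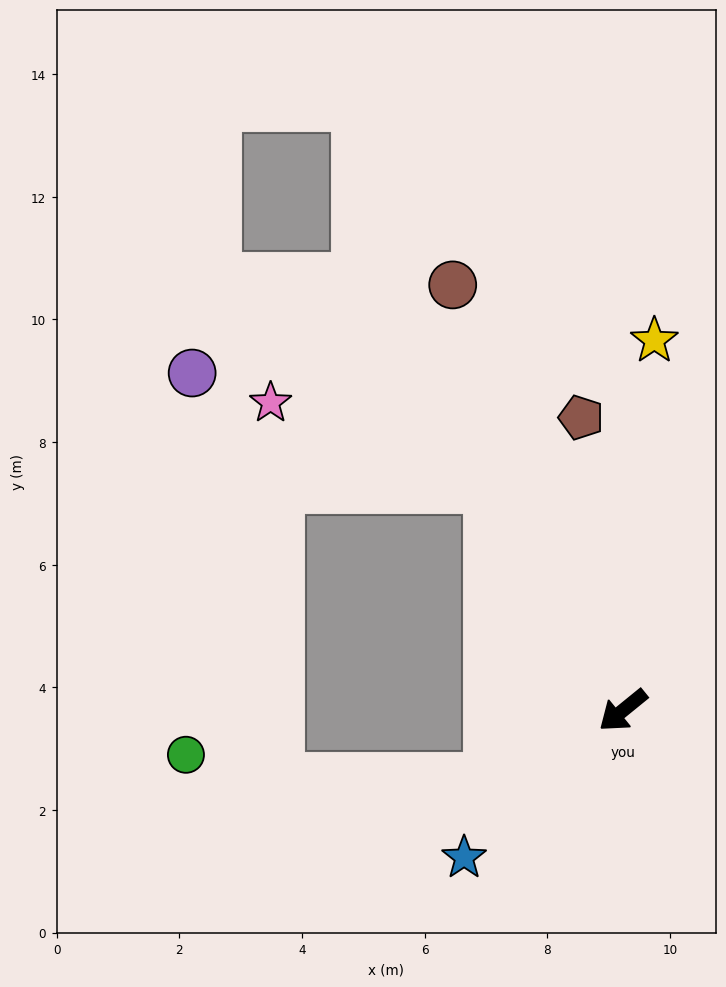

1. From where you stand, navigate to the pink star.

blocked — turn right 98°, forward 4.2 m, then turn left 38°, forward 3.8 m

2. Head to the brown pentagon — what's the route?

turn right 121°, forward 4.8 m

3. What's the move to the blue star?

turn left 4°, forward 3.5 m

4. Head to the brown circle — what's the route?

turn right 107°, forward 7.5 m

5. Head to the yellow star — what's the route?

turn right 134°, forward 6.1 m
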